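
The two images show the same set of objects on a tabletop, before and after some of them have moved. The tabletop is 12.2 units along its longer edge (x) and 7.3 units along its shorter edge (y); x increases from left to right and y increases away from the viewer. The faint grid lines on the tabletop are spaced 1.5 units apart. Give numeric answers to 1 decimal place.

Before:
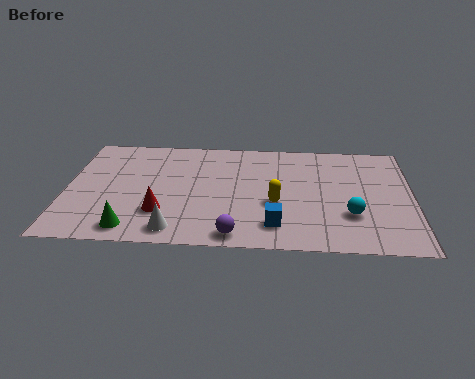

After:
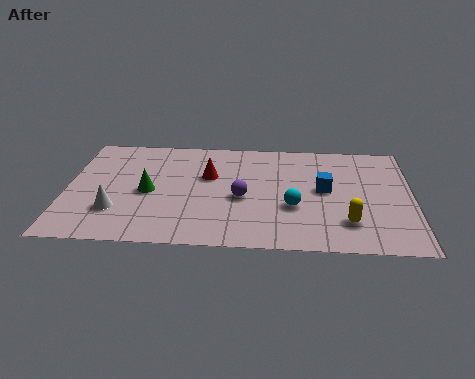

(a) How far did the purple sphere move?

2.4

The purple sphere was near (6.0, 0.8) before and (6.2, 3.2) after, so it travelled √(0.2² + 2.4²) ≈ 2.4 units.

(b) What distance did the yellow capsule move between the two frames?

2.7

From (7.4, 2.9) to (9.9, 1.8), the yellow capsule covered √(2.5² + 1.1²) ≈ 2.7 units.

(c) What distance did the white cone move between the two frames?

2.4

The white cone moved from about (3.9, 1.0) to (1.8, 2.1), a distance of √(2.1² + 1.1²) ≈ 2.4.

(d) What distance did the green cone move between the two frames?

2.5

From (2.4, 1.0) to (2.9, 3.4), the green cone covered √(0.5² + 2.4²) ≈ 2.5 units.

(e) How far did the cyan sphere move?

2.0

From (10.0, 2.3) to (8.0, 2.7), the cyan sphere covered √(2.0² + 0.4²) ≈ 2.0 units.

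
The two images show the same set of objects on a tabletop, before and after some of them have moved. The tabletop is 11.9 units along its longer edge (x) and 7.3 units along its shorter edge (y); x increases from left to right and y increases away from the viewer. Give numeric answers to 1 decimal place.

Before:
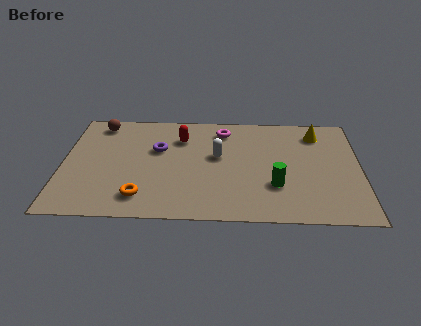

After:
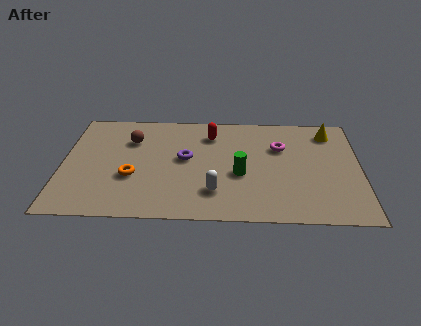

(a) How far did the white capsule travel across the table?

2.4

The white capsule was near (6.2, 4.2) before and (6.1, 1.8) after, so it travelled √(0.1² + 2.4²) ≈ 2.4 units.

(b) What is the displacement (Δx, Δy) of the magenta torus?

(2.3, -1.1)

The magenta torus started near (6.4, 6.0) and ended near (8.7, 4.9).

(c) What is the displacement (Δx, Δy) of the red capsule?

(1.2, 0.3)

The red capsule was at about (4.7, 5.4) and moved to about (5.9, 5.7).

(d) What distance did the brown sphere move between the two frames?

1.7

From (1.4, 6.3) to (2.7, 5.2), the brown sphere covered √(1.3² + 1.1²) ≈ 1.7 units.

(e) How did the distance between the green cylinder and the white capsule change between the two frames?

-1.4

They were about 3.0 units apart before and 1.6 after — 1.4 units closer together.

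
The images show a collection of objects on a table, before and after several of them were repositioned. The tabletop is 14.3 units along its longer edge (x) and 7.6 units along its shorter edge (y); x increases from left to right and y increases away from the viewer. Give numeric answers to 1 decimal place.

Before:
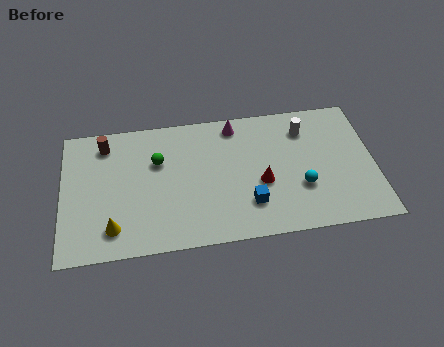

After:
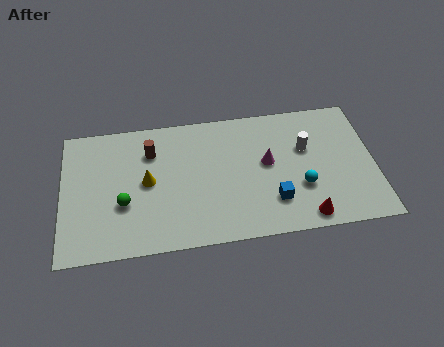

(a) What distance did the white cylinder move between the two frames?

1.1

The white cylinder was near (11.2, 5.9) before and (11.2, 4.8) after, so it travelled √(0.0² + 1.1²) ≈ 1.1 units.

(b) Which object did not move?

the cyan sphere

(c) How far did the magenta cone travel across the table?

2.8

From (8.0, 6.6) to (9.4, 4.2), the magenta cone covered √(1.4² + 2.4²) ≈ 2.8 units.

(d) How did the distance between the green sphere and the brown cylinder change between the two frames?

+0.4

They were about 2.7 units apart before and 3.1 after — 0.4 units further apart.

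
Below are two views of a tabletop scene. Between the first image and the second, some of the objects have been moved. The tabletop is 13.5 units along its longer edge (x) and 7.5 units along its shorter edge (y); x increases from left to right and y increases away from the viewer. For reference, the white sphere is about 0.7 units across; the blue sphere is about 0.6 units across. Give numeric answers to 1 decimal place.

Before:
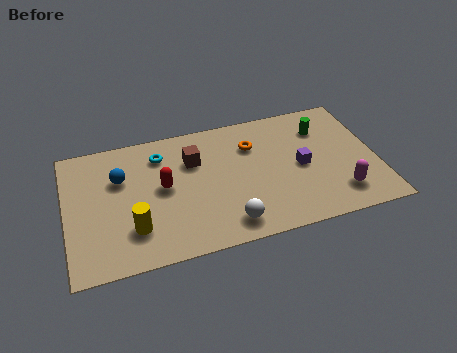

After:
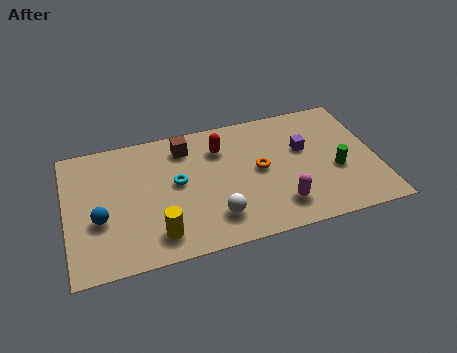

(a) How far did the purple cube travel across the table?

1.0

From (10.2, 3.6) to (10.4, 4.6), the purple cube covered √(0.2² + 1.0²) ≈ 1.0 units.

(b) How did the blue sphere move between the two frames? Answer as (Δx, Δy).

(-1.0, -2.1)

The blue sphere was at about (2.4, 5.0) and moved to about (1.4, 2.9).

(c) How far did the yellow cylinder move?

1.2

From (2.8, 2.0) to (3.8, 1.4), the yellow cylinder covered √(1.0² + 0.6²) ≈ 1.2 units.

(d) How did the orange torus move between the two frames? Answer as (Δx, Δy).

(0.2, -1.5)

The orange torus started near (8.2, 5.4) and ended near (8.4, 3.9).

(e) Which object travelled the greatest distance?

the red capsule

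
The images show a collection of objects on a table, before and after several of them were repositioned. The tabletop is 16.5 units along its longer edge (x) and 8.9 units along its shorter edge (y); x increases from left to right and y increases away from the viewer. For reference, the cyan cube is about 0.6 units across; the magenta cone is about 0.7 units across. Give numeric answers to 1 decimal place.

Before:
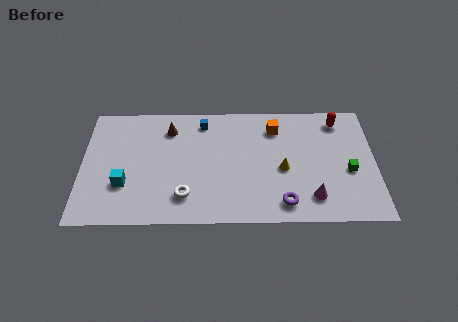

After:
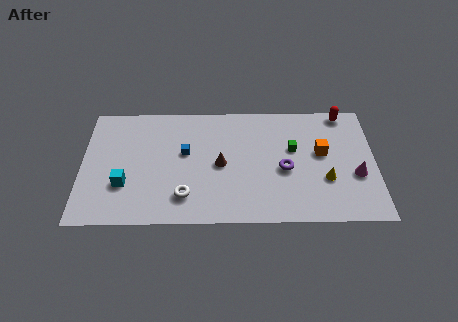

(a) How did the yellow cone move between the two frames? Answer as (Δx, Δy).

(2.4, -0.8)

From the two frames, the yellow cone sits at roughly (11.3, 3.9) before and (13.7, 3.1) after.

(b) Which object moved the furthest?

the brown cone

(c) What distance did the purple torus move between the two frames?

2.5

The purple torus moved from about (11.3, 1.4) to (11.4, 3.9), a distance of √(0.1² + 2.5²) ≈ 2.5.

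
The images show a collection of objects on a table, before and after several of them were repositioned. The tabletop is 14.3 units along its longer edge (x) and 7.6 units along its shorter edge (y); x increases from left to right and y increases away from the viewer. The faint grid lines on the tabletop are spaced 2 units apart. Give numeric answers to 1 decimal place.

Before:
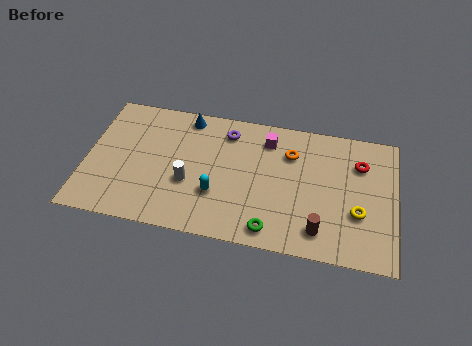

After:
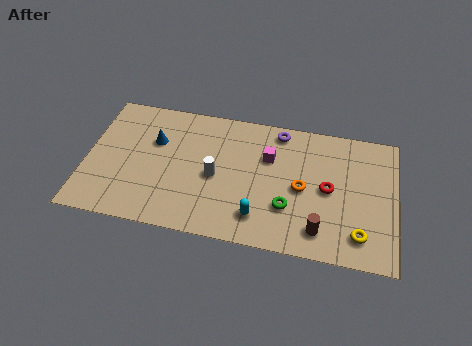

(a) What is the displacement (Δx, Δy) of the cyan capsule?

(2.0, -0.9)

The cyan capsule started near (6.1, 2.5) and ended near (8.1, 1.6).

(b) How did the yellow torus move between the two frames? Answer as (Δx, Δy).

(0.1, -1.2)

The yellow torus started near (12.6, 2.7) and ended near (12.7, 1.5).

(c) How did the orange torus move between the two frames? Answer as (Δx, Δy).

(0.6, -1.9)

The orange torus was at about (9.4, 5.5) and moved to about (10.0, 3.6).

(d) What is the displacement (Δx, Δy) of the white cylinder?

(1.2, 0.6)

From the two frames, the white cylinder sits at roughly (4.8, 2.9) before and (6.0, 3.5) after.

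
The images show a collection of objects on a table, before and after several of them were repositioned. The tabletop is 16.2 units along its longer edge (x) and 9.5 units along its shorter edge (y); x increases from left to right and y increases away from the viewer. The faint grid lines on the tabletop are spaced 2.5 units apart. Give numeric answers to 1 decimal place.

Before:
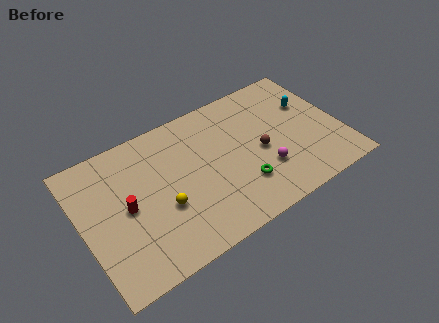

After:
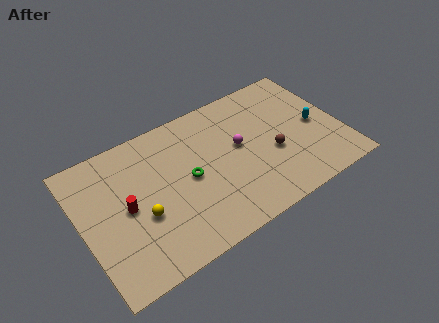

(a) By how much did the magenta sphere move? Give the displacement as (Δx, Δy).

(-1.2, 2.4)

The magenta sphere started near (11.1, 2.9) and ended near (9.9, 5.3).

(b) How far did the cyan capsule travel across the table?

1.7

The cyan capsule moved from about (14.6, 6.2) to (14.7, 4.5), a distance of √(0.1² + 1.7²) ≈ 1.7.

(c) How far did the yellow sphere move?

1.3

The yellow sphere was near (4.8, 3.6) before and (3.5, 3.7) after, so it travelled √(1.3² + 0.1²) ≈ 1.3 units.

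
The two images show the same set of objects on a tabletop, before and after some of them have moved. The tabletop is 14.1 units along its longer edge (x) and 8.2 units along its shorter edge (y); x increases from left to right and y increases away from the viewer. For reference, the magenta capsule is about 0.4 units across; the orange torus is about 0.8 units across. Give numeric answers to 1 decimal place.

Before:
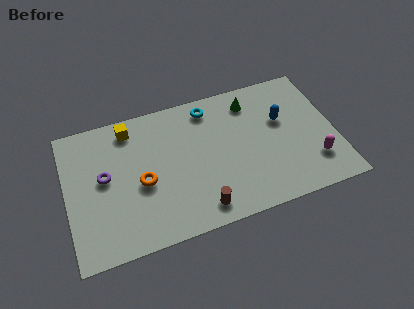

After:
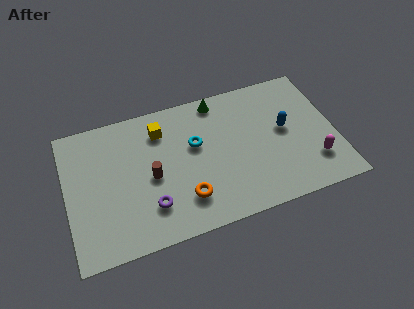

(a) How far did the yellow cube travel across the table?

1.7

The yellow cube moved from about (3.5, 7.0) to (5.1, 6.4), a distance of √(1.6² + 0.6²) ≈ 1.7.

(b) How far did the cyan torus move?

2.2

The cyan torus moved from about (7.7, 7.0) to (6.8, 5.0), a distance of √(0.9² + 2.0²) ≈ 2.2.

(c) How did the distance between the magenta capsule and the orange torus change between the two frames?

-2.2

The distance was about 9.0 in the first image and 6.8 in the second, so they moved 2.2 units closer together.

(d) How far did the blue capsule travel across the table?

0.6

The blue capsule was near (11.4, 5.1) before and (11.5, 4.5) after, so it travelled √(0.1² + 0.6²) ≈ 0.6 units.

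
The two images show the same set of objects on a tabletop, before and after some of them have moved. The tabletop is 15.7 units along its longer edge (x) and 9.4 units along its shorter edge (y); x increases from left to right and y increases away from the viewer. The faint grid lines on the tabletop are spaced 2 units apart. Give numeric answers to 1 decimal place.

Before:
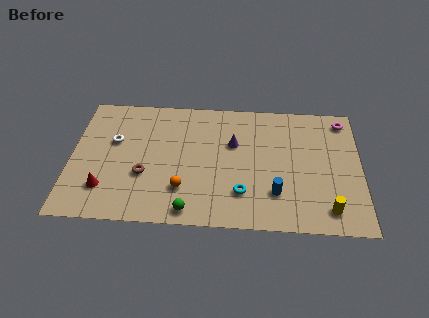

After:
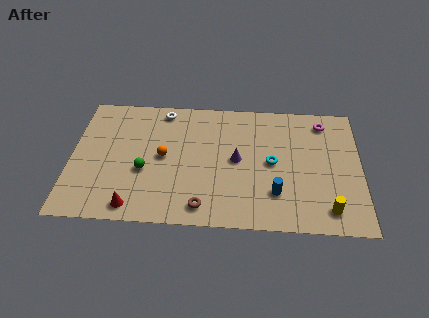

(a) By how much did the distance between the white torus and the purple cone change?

-1.1

They were about 6.5 units apart before and 5.4 after — 1.1 units closer together.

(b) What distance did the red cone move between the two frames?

2.0

From (1.9, 2.3) to (3.5, 1.1), the red cone covered √(1.6² + 1.2²) ≈ 2.0 units.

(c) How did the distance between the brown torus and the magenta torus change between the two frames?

-2.5

They were about 11.8 units apart before and 9.3 after — 2.5 units closer together.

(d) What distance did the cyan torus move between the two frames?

2.8

The cyan torus was near (9.3, 2.4) before and (10.9, 4.7) after, so it travelled √(1.6² + 2.3²) ≈ 2.8 units.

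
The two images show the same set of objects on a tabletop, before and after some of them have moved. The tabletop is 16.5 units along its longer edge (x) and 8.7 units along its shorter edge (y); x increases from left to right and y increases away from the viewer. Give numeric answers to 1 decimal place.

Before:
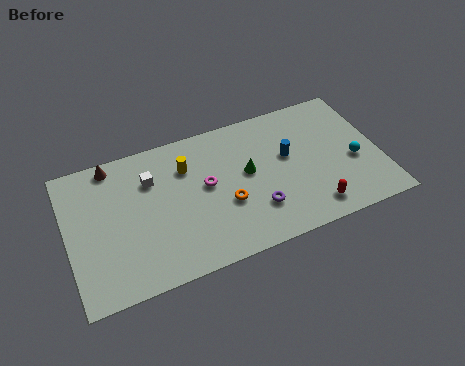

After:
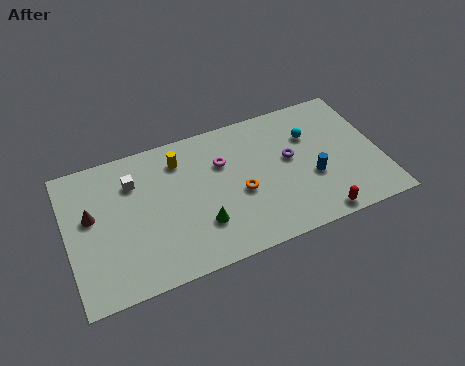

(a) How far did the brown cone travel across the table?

3.0

From (2.6, 7.8) to (1.3, 5.1), the brown cone covered √(1.3² + 2.7²) ≈ 3.0 units.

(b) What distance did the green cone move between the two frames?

3.5

The green cone was near (9.5, 4.8) before and (6.8, 2.5) after, so it travelled √(2.7² + 2.3²) ≈ 3.5 units.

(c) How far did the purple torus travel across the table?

3.3

The purple torus was near (9.7, 2.4) before and (11.8, 4.9) after, so it travelled √(2.1² + 2.5²) ≈ 3.3 units.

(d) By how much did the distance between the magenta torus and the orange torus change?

+0.6

The distance was about 1.7 in the first image and 2.3 in the second, so they moved 0.6 units further apart.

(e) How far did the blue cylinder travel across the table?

2.1

The blue cylinder was near (11.7, 5.1) before and (12.8, 3.3) after, so it travelled √(1.1² + 1.8²) ≈ 2.1 units.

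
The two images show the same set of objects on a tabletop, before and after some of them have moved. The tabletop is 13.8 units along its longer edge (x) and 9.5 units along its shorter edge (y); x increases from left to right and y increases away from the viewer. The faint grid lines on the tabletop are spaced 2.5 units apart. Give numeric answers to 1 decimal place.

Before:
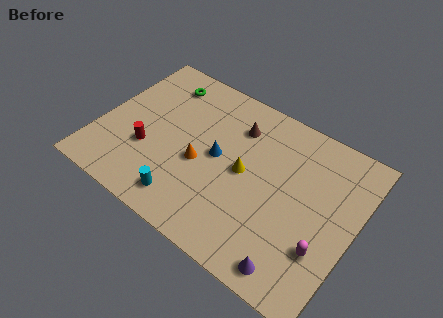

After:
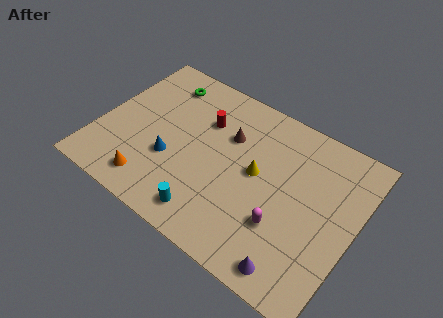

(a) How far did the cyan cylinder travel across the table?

1.3

The cyan cylinder was near (5.3, 1.5) before and (6.6, 1.4) after, so it travelled √(1.3² + 0.1²) ≈ 1.3 units.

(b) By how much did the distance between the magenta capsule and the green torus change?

-2.0

The distance was about 11.0 in the first image and 9.0 in the second, so they moved 2.0 units closer together.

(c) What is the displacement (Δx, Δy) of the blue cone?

(-2.3, -1.5)

The blue cone was at about (6.4, 4.9) and moved to about (4.1, 3.4).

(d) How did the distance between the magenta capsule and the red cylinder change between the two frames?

-3.5

They were about 9.7 units apart before and 6.2 after — 3.5 units closer together.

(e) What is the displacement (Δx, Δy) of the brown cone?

(-0.3, -0.8)

From the two frames, the brown cone sits at roughly (7.0, 7.2) before and (6.7, 6.4) after.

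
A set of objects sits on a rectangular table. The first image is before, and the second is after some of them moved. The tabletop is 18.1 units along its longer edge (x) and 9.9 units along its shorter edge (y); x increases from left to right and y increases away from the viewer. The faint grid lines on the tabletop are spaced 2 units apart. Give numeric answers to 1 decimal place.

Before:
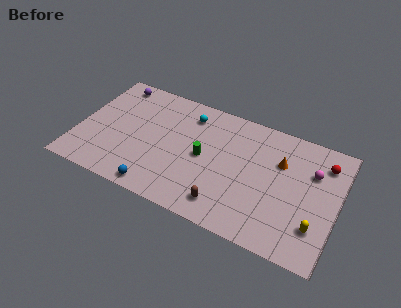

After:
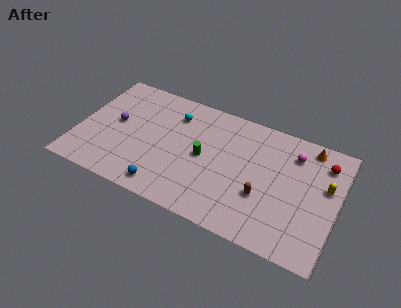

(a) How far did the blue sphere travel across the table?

0.6

The blue sphere was near (6.0, 1.0) before and (6.5, 1.3) after, so it travelled √(0.5² + 0.3²) ≈ 0.6 units.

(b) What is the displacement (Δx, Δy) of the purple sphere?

(0.6, -3.4)

The purple sphere was at about (1.9, 8.7) and moved to about (2.5, 5.3).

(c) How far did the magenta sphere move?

1.7

The magenta sphere moved from about (16.2, 6.8) to (14.8, 7.7), a distance of √(1.4² + 0.9²) ≈ 1.7.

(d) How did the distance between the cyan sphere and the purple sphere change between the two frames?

-1.0

The distance was about 5.5 in the first image and 4.5 in the second, so they moved 1.0 units closer together.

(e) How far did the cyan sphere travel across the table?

1.1

From (7.4, 8.0) to (6.4, 7.6), the cyan sphere covered √(1.0² + 0.4²) ≈ 1.1 units.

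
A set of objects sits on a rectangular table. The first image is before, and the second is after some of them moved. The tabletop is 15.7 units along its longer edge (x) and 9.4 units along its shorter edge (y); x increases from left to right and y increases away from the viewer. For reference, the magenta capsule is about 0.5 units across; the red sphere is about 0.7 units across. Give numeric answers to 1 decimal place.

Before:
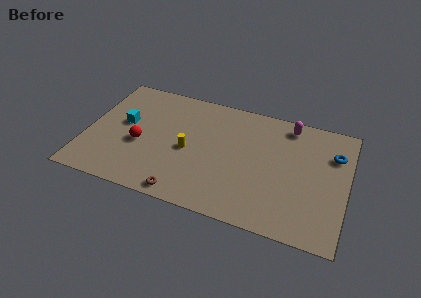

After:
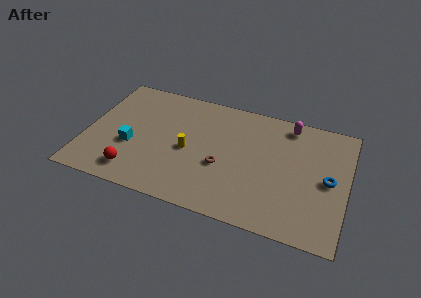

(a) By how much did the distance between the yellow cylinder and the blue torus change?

-0.5

Before: roughly 8.9 units apart; after: 8.4. That's 0.5 units closer together.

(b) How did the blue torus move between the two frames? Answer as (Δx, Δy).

(-0.2, -2.1)

The blue torus started near (14.8, 6.7) and ended near (14.6, 4.6).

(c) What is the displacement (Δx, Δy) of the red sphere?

(-0.1, -2.3)

From the two frames, the red sphere sits at roughly (3.3, 3.9) before and (3.2, 1.6) after.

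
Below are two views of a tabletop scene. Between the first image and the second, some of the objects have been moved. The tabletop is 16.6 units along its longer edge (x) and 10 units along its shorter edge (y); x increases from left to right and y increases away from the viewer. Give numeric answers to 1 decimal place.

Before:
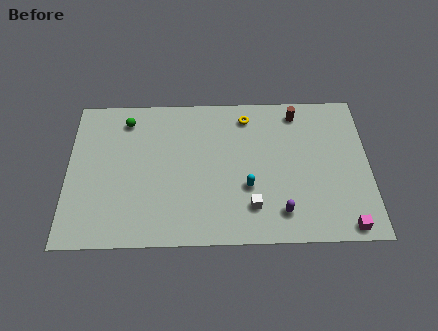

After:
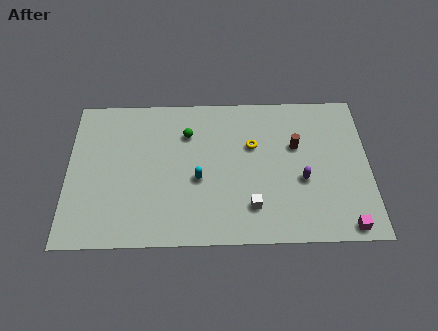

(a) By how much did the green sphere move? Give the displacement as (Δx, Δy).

(3.4, -1.0)

The green sphere started near (3.2, 8.3) and ended near (6.6, 7.3).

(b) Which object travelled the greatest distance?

the green sphere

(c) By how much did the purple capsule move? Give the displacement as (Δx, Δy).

(1.2, 2.1)

The purple capsule started near (11.7, 1.9) and ended near (12.9, 4.0).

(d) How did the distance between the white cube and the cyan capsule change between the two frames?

+2.2

They were about 1.3 units apart before and 3.5 after — 2.2 units further apart.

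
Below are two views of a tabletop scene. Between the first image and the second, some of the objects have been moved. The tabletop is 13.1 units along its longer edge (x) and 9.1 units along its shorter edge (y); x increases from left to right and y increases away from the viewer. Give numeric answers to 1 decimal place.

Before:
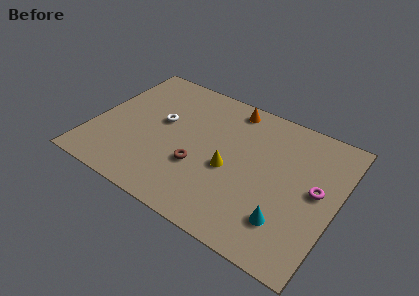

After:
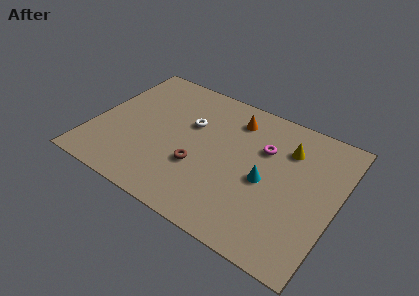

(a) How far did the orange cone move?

0.8

The orange cone moved from about (6.9, 8.0) to (7.2, 7.3), a distance of √(0.3² + 0.7²) ≈ 0.8.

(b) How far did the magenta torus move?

3.3

The magenta torus moved from about (12.0, 4.8) to (9.0, 6.1), a distance of √(3.0² + 1.3²) ≈ 3.3.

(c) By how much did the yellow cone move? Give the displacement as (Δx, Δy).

(2.7, 2.8)

The yellow cone started near (7.5, 3.9) and ended near (10.2, 6.7).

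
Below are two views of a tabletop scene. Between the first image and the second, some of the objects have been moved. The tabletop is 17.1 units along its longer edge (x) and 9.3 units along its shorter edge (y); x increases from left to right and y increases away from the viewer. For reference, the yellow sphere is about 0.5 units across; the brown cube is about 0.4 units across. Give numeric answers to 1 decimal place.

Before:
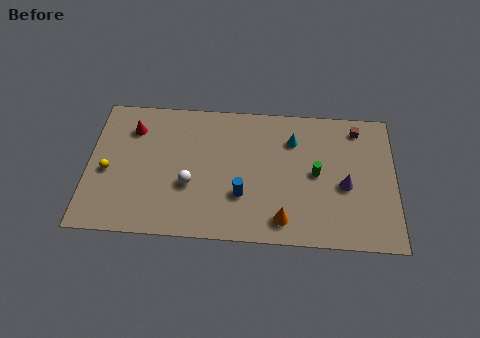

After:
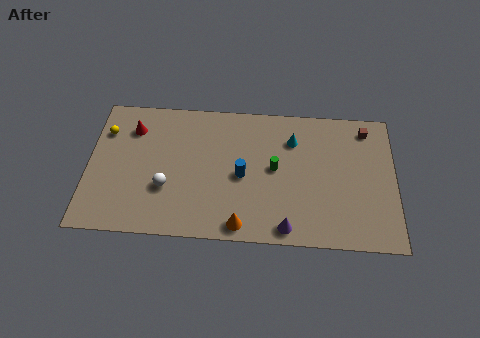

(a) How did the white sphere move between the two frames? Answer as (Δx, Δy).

(-1.3, -0.3)

The white sphere was at about (5.7, 3.5) and moved to about (4.4, 3.2).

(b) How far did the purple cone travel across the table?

4.4

The purple cone was near (14.3, 4.0) before and (11.1, 1.0) after, so it travelled √(3.2² + 3.0²) ≈ 4.4 units.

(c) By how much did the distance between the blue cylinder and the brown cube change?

-0.3

The distance was about 8.1 in the first image and 7.8 in the second, so they moved 0.3 units closer together.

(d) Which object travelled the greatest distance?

the purple cone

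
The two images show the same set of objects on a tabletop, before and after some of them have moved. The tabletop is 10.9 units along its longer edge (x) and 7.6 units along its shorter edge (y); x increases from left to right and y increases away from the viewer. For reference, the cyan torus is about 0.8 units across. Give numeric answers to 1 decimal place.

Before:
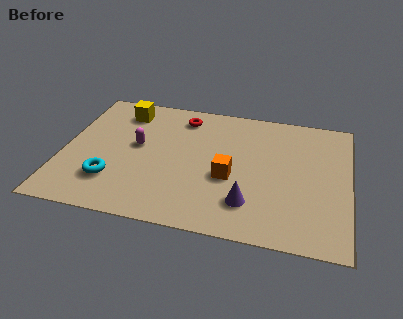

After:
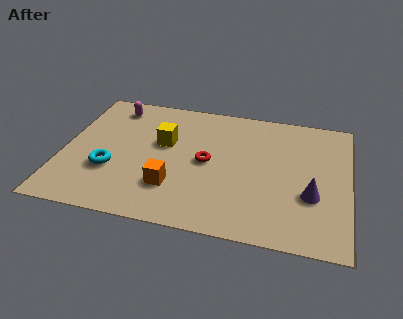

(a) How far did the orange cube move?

2.3

From (6.4, 3.1) to (4.3, 2.1), the orange cube covered √(2.1² + 1.0²) ≈ 2.3 units.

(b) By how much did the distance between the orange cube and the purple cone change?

+3.7

Before: roughly 1.5 units apart; after: 5.2. That's 3.7 units further apart.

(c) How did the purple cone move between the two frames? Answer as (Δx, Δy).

(2.3, 0.9)

The purple cone was at about (7.2, 1.8) and moved to about (9.5, 2.7).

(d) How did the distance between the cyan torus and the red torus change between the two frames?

-1.1

The distance was about 4.9 in the first image and 3.8 in the second, so they moved 1.1 units closer together.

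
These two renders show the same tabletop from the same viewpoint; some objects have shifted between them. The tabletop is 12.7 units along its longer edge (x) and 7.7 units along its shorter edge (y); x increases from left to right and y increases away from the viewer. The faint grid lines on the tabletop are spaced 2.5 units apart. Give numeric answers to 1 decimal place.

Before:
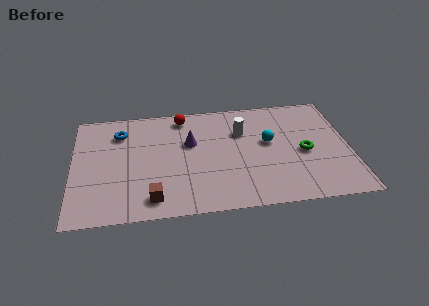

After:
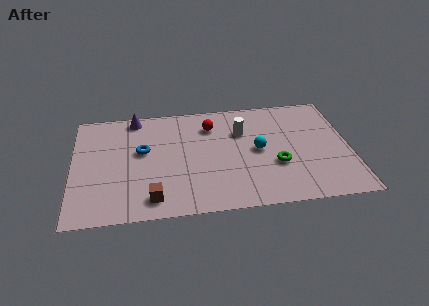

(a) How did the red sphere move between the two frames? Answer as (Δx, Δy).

(1.3, -0.8)

The red sphere started near (5.1, 6.7) and ended near (6.4, 5.9).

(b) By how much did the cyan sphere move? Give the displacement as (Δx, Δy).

(-0.5, -0.5)

The cyan sphere started near (9.0, 4.4) and ended near (8.5, 3.9).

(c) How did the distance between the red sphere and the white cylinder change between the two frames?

-1.5

Before: roughly 3.0 units apart; after: 1.5. That's 1.5 units closer together.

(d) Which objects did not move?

the brown cube and the white cylinder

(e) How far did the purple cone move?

3.3

The purple cone was near (5.4, 4.8) before and (2.9, 6.9) after, so it travelled √(2.5² + 2.1²) ≈ 3.3 units.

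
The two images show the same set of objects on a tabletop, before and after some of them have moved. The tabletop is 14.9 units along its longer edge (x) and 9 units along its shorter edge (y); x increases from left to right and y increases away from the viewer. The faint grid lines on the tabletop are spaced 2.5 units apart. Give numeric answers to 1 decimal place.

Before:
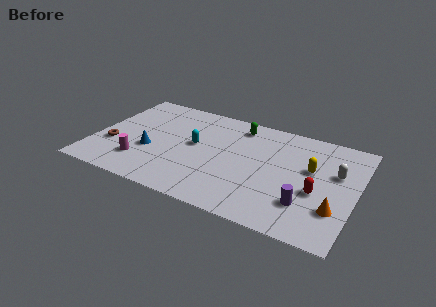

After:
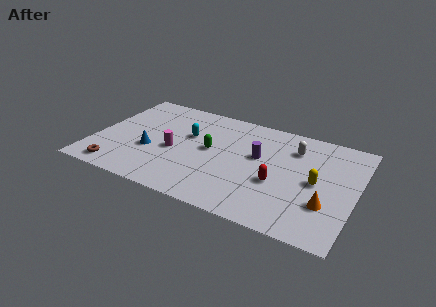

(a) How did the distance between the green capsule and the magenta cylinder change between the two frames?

-5.2

Before: roughly 7.4 units apart; after: 2.2. That's 5.2 units closer together.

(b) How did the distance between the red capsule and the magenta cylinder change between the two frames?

-4.0

The distance was about 10.0 in the first image and 6.0 in the second, so they moved 4.0 units closer together.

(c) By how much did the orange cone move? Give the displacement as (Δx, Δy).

(-0.5, 0.2)

The orange cone was at about (13.9, 2.6) and moved to about (13.4, 2.8).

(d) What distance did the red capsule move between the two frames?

2.2

The red capsule moved from about (12.8, 3.6) to (10.6, 3.5), a distance of √(2.2² + 0.1²) ≈ 2.2.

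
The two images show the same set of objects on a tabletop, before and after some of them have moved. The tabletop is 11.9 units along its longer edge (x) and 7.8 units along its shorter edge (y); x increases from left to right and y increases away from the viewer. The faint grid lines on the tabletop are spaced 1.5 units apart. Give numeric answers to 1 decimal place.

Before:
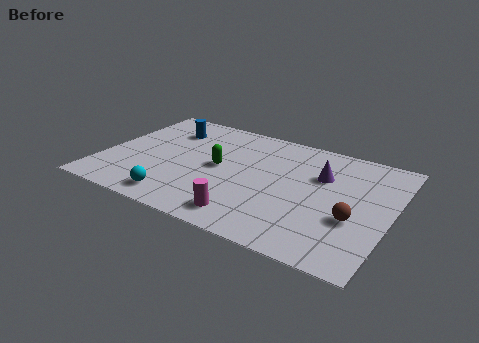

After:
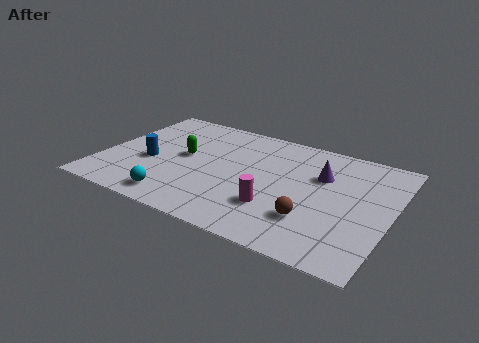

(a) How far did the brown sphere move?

1.7

The brown sphere was near (10.5, 2.9) before and (8.9, 2.2) after, so it travelled √(1.6² + 0.7²) ≈ 1.7 units.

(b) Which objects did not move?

the purple cone and the cyan sphere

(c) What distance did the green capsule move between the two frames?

1.5

From (4.8, 4.0) to (3.3, 4.2), the green capsule covered √(1.5² + 0.2²) ≈ 1.5 units.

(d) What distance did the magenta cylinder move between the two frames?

1.5

From (6.4, 1.2) to (7.4, 2.3), the magenta cylinder covered √(1.0² + 1.1²) ≈ 1.5 units.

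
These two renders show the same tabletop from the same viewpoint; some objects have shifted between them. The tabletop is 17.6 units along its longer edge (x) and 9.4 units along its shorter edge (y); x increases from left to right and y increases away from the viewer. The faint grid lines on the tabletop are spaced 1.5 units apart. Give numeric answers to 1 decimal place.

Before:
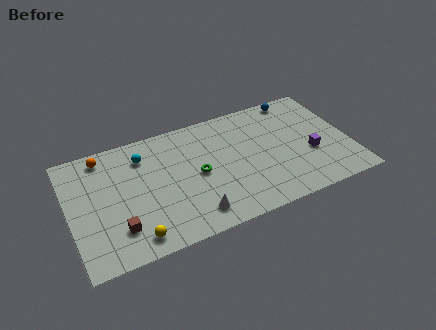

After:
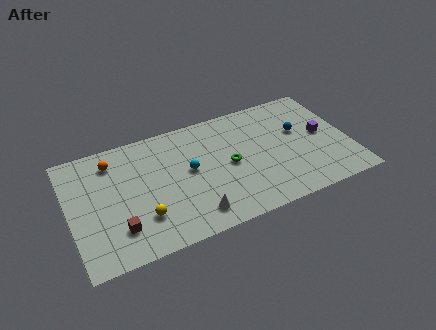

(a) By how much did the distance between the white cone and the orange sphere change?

-0.8

The distance was about 8.3 in the first image and 7.5 in the second, so they moved 0.8 units closer together.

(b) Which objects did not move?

the white cone and the brown cube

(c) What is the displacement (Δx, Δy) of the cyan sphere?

(2.7, -2.2)

The cyan sphere was at about (4.8, 7.3) and moved to about (7.5, 5.1).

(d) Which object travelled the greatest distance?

the cyan sphere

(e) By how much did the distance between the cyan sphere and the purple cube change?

-2.4

They were about 10.9 units apart before and 8.5 after — 2.4 units closer together.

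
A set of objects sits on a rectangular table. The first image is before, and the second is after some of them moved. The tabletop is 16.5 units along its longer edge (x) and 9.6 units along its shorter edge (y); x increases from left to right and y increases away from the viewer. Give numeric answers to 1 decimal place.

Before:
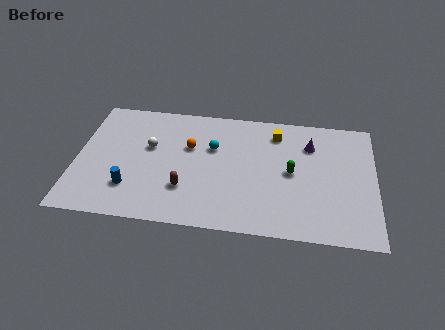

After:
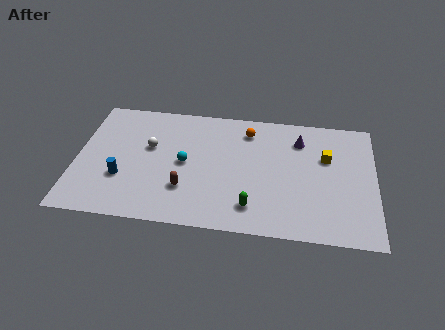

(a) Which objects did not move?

the brown capsule and the white sphere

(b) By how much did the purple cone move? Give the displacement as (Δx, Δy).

(-0.6, 0.3)

The purple cone was at about (12.9, 7.1) and moved to about (12.3, 7.4).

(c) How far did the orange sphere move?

3.6

From (6.2, 6.1) to (9.4, 7.8), the orange sphere covered √(3.2² + 1.7²) ≈ 3.6 units.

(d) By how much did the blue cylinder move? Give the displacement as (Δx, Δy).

(-0.5, 0.7)

The blue cylinder started near (3.1, 2.5) and ended near (2.6, 3.2).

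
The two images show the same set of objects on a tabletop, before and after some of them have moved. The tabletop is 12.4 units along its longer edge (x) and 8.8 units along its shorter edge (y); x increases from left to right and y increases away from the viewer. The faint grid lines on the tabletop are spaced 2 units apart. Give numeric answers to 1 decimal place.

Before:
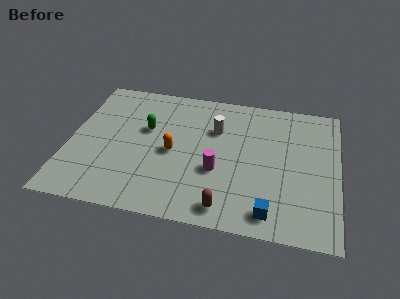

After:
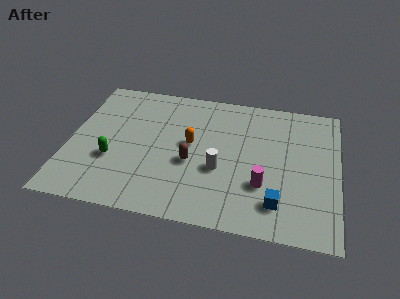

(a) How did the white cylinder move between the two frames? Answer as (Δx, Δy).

(0.3, -2.6)

From the two frames, the white cylinder sits at roughly (6.7, 6.0) before and (7.0, 3.4) after.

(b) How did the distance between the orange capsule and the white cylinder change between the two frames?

-0.7

The distance was about 2.7 in the first image and 2.0 in the second, so they moved 0.7 units closer together.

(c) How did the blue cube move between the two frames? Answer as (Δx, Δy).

(0.3, 0.6)

From the two frames, the blue cube sits at roughly (9.4, 1.2) before and (9.7, 1.8) after.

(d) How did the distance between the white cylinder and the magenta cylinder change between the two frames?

-0.6

The distance was about 2.7 in the first image and 2.1 in the second, so they moved 0.6 units closer together.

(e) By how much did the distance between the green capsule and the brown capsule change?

-2.2

The distance was about 5.8 in the first image and 3.6 in the second, so they moved 2.2 units closer together.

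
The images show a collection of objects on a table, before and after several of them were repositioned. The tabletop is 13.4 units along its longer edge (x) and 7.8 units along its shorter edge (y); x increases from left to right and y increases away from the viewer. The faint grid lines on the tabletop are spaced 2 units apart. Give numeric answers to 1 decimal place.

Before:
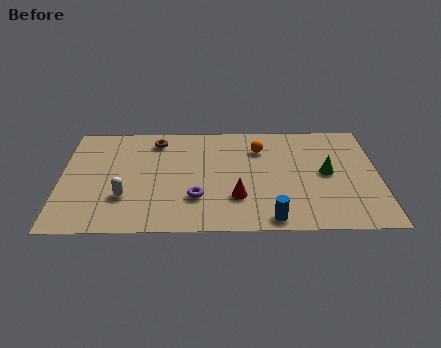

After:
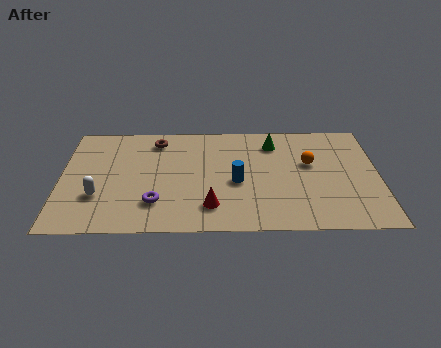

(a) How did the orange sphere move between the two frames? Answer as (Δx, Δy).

(2.1, -1.1)

The orange sphere started near (8.4, 5.8) and ended near (10.5, 4.7).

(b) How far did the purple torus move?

1.7

The purple torus was near (5.7, 2.3) before and (4.0, 2.0) after, so it travelled √(1.7² + 0.3²) ≈ 1.7 units.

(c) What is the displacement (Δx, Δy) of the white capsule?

(-1.1, 0.1)

From the two frames, the white capsule sits at roughly (2.7, 2.4) before and (1.6, 2.5) after.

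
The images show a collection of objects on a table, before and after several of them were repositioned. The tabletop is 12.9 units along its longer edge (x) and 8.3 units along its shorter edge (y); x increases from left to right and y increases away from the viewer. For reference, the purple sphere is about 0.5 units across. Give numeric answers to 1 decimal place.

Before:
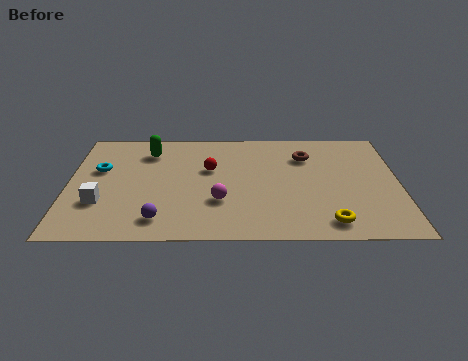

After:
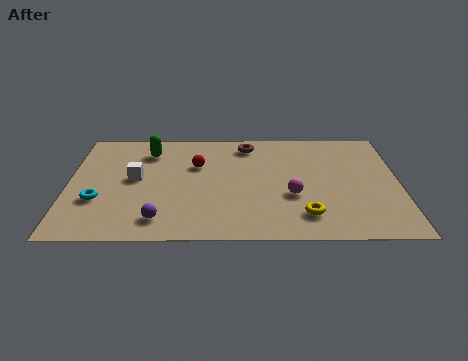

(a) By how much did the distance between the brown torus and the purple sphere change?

-0.8

They were about 7.4 units apart before and 6.6 after — 0.8 units closer together.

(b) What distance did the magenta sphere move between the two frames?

2.8

From (5.9, 2.7) to (8.7, 3.1), the magenta sphere covered √(2.8² + 0.4²) ≈ 2.8 units.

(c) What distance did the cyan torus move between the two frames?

2.3

The cyan torus was near (1.2, 5.1) before and (1.2, 2.8) after, so it travelled √(0.0² + 2.3²) ≈ 2.3 units.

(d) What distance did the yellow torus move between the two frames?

1.0

From (10.1, 1.2) to (9.2, 1.7), the yellow torus covered √(0.9² + 0.5²) ≈ 1.0 units.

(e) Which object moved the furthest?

the magenta sphere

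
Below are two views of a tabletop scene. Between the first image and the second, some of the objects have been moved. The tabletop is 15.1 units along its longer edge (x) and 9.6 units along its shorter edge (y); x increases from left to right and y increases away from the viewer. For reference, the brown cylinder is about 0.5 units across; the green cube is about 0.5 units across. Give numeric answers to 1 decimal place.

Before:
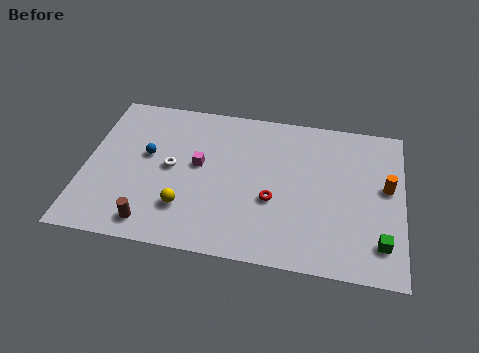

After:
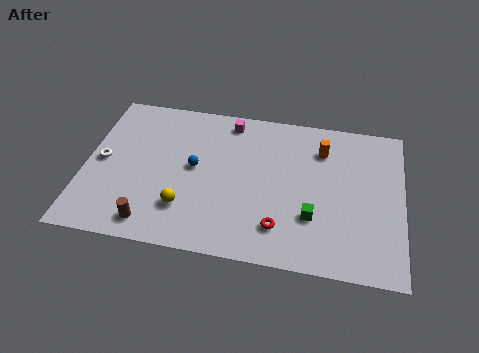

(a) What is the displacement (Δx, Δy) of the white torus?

(-3.3, -0.1)

The white torus was at about (4.1, 4.9) and moved to about (0.8, 4.8).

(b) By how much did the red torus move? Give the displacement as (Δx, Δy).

(0.4, -1.6)

From the two frames, the red torus sits at roughly (9.0, 3.7) before and (9.4, 2.1) after.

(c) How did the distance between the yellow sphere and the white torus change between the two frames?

+2.2

The distance was about 2.5 in the first image and 4.7 in the second, so they moved 2.2 units further apart.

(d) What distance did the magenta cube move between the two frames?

3.4

The magenta cube was near (5.4, 5.3) before and (6.7, 8.4) after, so it travelled √(1.3² + 3.1²) ≈ 3.4 units.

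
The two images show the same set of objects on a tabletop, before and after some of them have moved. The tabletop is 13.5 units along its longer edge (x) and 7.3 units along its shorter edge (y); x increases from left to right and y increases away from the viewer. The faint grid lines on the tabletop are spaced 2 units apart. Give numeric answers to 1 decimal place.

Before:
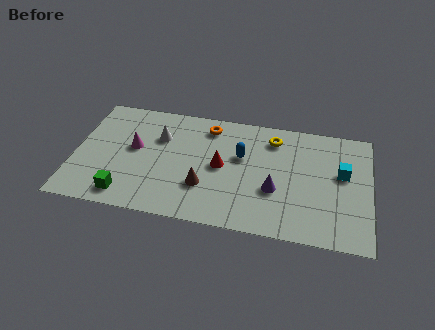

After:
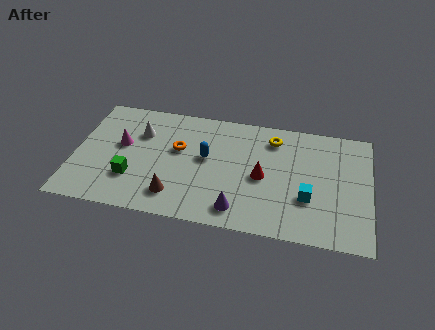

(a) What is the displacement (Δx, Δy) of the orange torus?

(-1.3, -1.7)

The orange torus was at about (6.0, 6.1) and moved to about (4.7, 4.4).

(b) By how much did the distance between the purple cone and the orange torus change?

-0.4

They were about 4.7 units apart before and 4.3 after — 0.4 units closer together.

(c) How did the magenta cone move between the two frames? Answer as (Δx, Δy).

(-0.6, 0.1)

The magenta cone started near (2.7, 4.1) and ended near (2.1, 4.2).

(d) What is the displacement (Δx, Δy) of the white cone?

(-0.9, 0.1)

The white cone started near (3.8, 5.0) and ended near (2.9, 5.1).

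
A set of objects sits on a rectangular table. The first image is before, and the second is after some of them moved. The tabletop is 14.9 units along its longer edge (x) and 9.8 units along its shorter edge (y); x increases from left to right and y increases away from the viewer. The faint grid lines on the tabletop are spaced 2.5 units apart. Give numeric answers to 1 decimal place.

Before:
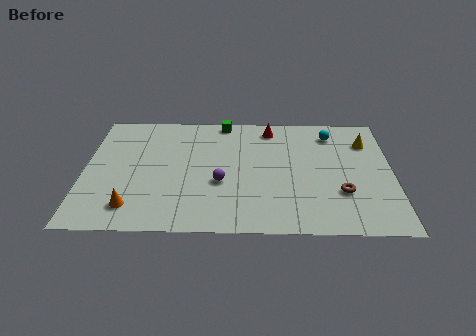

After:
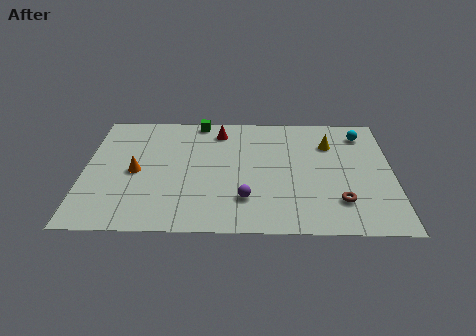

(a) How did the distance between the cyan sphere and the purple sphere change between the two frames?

+1.1

They were about 6.8 units apart before and 7.9 after — 1.1 units further apart.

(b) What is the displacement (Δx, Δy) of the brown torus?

(-0.1, -0.7)

From the two frames, the brown torus sits at roughly (12.4, 3.1) before and (12.3, 2.4) after.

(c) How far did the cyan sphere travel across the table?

1.5

From (12.0, 8.0) to (13.5, 8.0), the cyan sphere covered √(1.5² + 0.0²) ≈ 1.5 units.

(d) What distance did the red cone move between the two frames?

2.5

From (9.0, 8.4) to (6.5, 8.1), the red cone covered √(2.5² + 0.3²) ≈ 2.5 units.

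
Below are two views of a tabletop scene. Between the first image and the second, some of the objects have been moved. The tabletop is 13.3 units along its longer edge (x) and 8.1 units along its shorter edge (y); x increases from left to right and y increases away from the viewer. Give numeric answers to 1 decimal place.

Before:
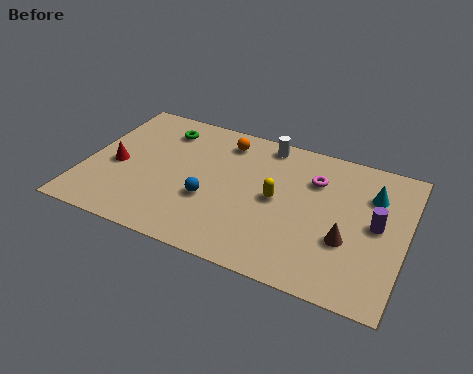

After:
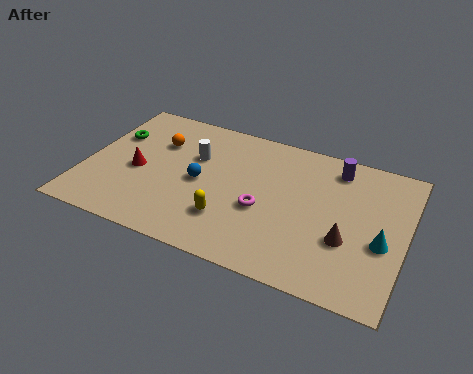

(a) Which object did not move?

the brown cone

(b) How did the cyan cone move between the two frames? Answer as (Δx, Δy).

(0.6, -2.5)

The cyan cone started near (11.8, 5.8) and ended near (12.4, 3.3).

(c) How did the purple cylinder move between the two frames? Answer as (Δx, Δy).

(-1.9, 2.6)

The purple cylinder started near (12.1, 4.2) and ended near (10.2, 6.8).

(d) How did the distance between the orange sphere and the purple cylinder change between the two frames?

+0.4

Before: roughly 7.1 units apart; after: 7.5. That's 0.4 units further apart.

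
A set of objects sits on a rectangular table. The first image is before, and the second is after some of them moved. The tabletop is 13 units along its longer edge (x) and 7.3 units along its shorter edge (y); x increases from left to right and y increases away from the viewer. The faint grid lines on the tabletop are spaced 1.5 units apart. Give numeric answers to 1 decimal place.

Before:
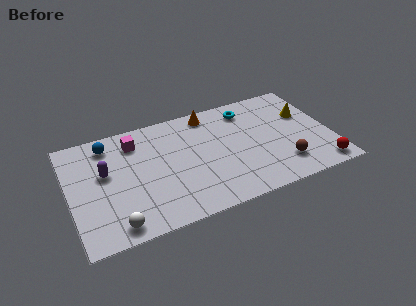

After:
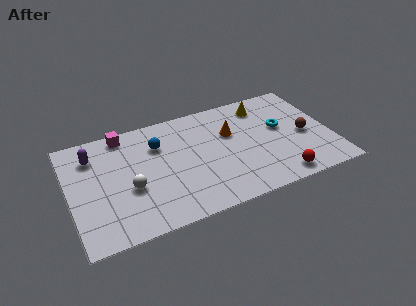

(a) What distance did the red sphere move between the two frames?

2.1

The red sphere was near (12.2, 0.9) before and (10.1, 0.9) after, so it travelled √(2.1² + 0.0²) ≈ 2.1 units.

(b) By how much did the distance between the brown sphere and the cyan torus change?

-3.1

They were about 4.5 units apart before and 1.4 after — 3.1 units closer together.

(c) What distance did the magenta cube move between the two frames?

0.9

From (3.4, 5.8) to (2.9, 6.5), the magenta cube covered √(0.5² + 0.7²) ≈ 0.9 units.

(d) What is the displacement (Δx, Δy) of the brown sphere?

(1.3, 1.6)

From the two frames, the brown sphere sits at roughly (10.4, 1.7) before and (11.7, 3.3) after.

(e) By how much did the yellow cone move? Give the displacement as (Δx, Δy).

(-2.0, 1.3)

The yellow cone started near (11.9, 4.7) and ended near (9.9, 6.0).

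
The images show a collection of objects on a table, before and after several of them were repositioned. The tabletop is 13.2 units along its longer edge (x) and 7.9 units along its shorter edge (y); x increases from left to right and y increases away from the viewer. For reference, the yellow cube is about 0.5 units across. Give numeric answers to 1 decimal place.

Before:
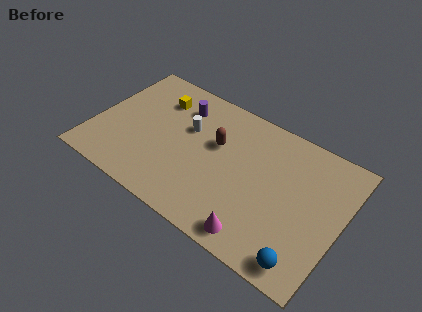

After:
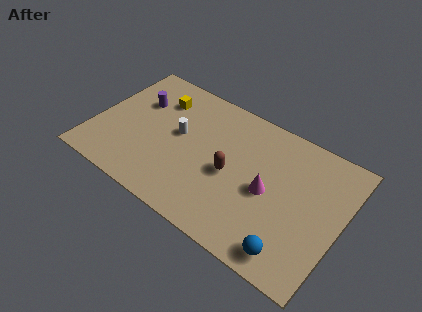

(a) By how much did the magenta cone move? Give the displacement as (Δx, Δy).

(0.1, 2.7)

The magenta cone started near (9.3, 1.0) and ended near (9.4, 3.7).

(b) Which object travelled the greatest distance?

the magenta cone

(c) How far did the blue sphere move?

0.7

The blue sphere was near (11.8, 1.0) before and (11.1, 1.1) after, so it travelled √(0.7² + 0.1²) ≈ 0.7 units.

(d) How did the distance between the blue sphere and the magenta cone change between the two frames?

+0.6

Before: roughly 2.5 units apart; after: 3.1. That's 0.6 units further apart.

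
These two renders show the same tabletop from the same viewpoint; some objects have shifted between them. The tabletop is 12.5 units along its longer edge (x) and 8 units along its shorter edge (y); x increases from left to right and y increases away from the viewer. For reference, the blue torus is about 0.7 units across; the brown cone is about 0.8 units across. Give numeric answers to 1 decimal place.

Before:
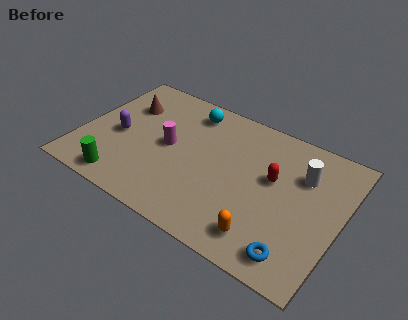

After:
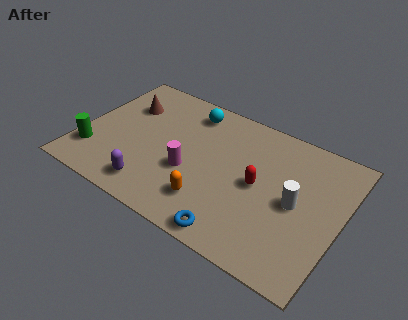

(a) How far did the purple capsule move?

3.1

From (1.8, 3.6) to (3.9, 1.3), the purple capsule covered √(2.1² + 2.3²) ≈ 3.1 units.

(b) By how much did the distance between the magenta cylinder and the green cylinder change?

+1.2

Before: roughly 3.5 units apart; after: 4.7. That's 1.2 units further apart.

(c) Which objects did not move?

the cyan sphere and the brown cone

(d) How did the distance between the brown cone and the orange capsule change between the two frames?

-2.5

The distance was about 8.6 in the first image and 6.1 in the second, so they moved 2.5 units closer together.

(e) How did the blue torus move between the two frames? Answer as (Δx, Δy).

(-2.8, -0.4)

From the two frames, the blue torus sits at roughly (10.8, 1.2) before and (8.0, 0.8) after.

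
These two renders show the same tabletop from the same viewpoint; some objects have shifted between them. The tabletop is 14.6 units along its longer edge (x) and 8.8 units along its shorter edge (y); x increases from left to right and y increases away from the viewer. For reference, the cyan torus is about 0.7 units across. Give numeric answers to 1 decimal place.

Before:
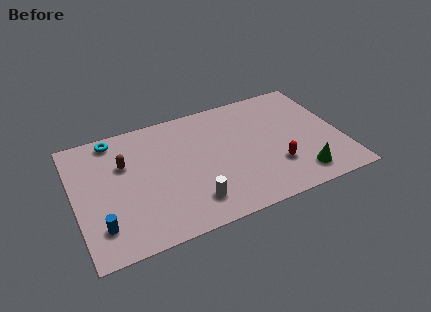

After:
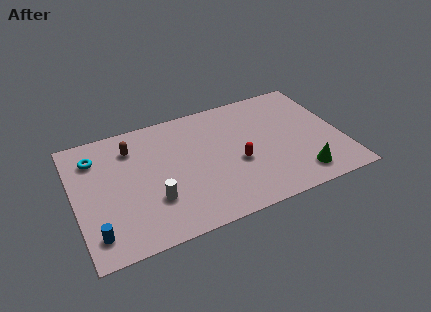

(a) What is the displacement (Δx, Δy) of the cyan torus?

(-1.1, -1.0)

The cyan torus started near (2.4, 7.8) and ended near (1.3, 6.8).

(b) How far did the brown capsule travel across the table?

1.1

The brown capsule was near (2.8, 5.8) before and (3.3, 6.8) after, so it travelled √(0.5² + 1.0²) ≈ 1.1 units.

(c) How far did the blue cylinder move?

0.5

The blue cylinder was near (1.2, 2.0) before and (0.9, 1.6) after, so it travelled √(0.3² + 0.4²) ≈ 0.5 units.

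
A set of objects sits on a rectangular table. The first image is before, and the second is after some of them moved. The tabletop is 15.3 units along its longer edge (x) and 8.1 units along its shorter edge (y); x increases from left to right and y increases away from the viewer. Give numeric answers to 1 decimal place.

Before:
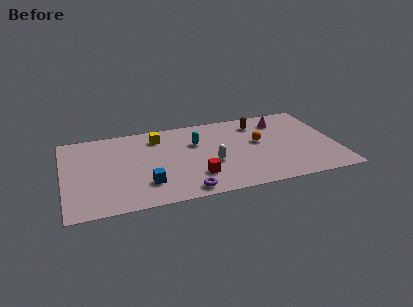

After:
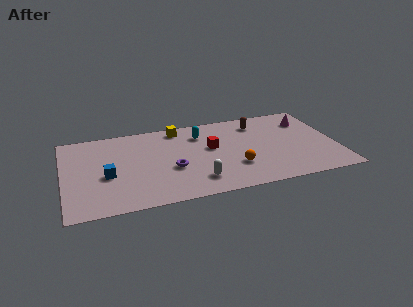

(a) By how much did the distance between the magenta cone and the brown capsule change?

+1.5

The distance was about 1.3 in the first image and 2.8 in the second, so they moved 1.5 units further apart.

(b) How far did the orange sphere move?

2.6

The orange sphere was near (11.0, 4.6) before and (9.5, 2.5) after, so it travelled √(1.5² + 2.1²) ≈ 2.6 units.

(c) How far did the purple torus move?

2.4

The purple torus moved from about (6.6, 0.9) to (6.0, 3.2), a distance of √(0.6² + 2.3²) ≈ 2.4.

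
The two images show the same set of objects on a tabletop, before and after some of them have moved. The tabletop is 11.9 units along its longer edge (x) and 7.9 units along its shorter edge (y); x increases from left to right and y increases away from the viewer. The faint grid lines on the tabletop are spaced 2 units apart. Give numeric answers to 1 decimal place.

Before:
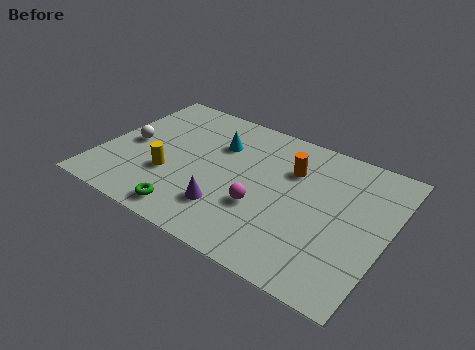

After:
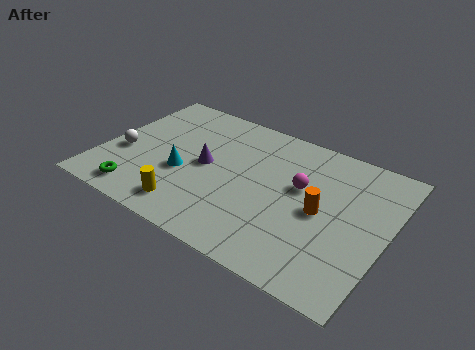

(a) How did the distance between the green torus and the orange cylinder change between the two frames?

+2.0

Before: roughly 5.7 units apart; after: 7.7. That's 2.0 units further apart.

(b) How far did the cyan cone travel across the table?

2.6

The cyan cone was near (4.6, 5.5) before and (3.5, 3.1) after, so it travelled √(1.1² + 2.4²) ≈ 2.6 units.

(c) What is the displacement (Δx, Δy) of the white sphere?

(-0.2, -0.7)

The white sphere started near (1.1, 3.8) and ended near (0.9, 3.1).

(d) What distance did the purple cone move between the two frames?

2.4

The purple cone was near (5.6, 2.0) before and (4.3, 4.0) after, so it travelled √(1.3² + 2.0²) ≈ 2.4 units.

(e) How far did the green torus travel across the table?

2.2

The green torus moved from about (4.2, 1.0) to (2.0, 1.1), a distance of √(2.2² + 0.1²) ≈ 2.2.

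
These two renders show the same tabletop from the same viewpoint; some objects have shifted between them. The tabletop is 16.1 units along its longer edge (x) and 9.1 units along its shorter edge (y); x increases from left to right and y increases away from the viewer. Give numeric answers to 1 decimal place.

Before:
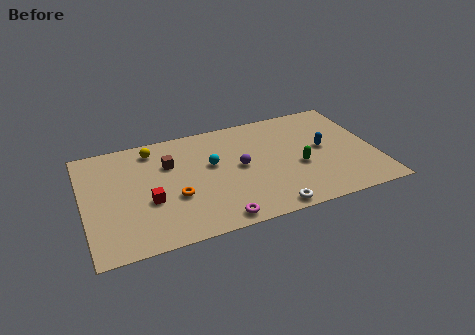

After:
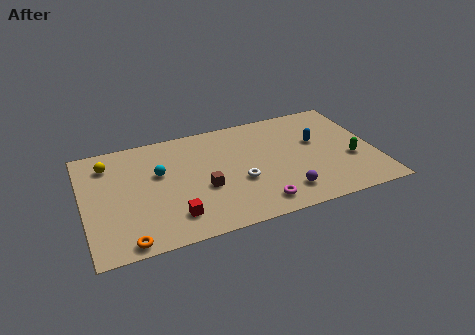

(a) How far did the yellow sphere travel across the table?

2.5

The yellow sphere moved from about (4.0, 7.7) to (1.5, 7.2), a distance of √(2.5² + 0.5²) ≈ 2.5.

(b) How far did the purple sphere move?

3.6

The purple sphere was near (8.6, 4.7) before and (10.8, 1.8) after, so it travelled √(2.2² + 2.9²) ≈ 3.6 units.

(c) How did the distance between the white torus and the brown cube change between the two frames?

-5.4

Before: roughly 7.4 units apart; after: 2.0. That's 5.4 units closer together.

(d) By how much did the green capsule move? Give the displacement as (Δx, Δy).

(2.9, -0.3)

The green capsule was at about (11.8, 3.7) and moved to about (14.7, 3.4).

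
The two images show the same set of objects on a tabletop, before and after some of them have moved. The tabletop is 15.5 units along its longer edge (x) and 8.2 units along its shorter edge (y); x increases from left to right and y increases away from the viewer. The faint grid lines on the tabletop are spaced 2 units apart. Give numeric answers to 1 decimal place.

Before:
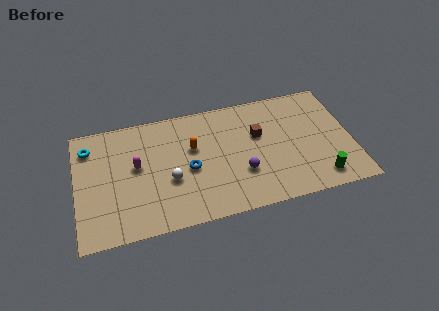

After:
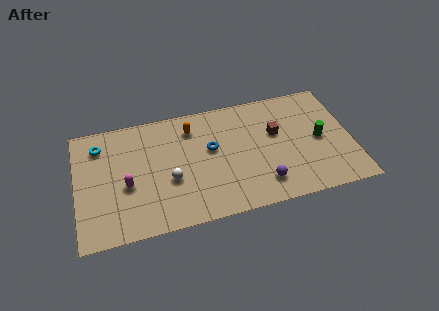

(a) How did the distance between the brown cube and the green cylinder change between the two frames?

-2.4

The distance was about 5.0 in the first image and 2.6 in the second, so they moved 2.4 units closer together.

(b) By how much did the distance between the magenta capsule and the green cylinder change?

+0.3

The distance was about 10.6 in the first image and 10.9 in the second, so they moved 0.3 units further apart.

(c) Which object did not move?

the white sphere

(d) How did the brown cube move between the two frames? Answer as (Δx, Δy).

(1.0, -0.1)

From the two frames, the brown cube sits at roughly (10.3, 5.1) before and (11.3, 5.0) after.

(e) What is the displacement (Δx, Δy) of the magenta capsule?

(-0.6, -1.2)

The magenta capsule started near (3.4, 4.6) and ended near (2.8, 3.4).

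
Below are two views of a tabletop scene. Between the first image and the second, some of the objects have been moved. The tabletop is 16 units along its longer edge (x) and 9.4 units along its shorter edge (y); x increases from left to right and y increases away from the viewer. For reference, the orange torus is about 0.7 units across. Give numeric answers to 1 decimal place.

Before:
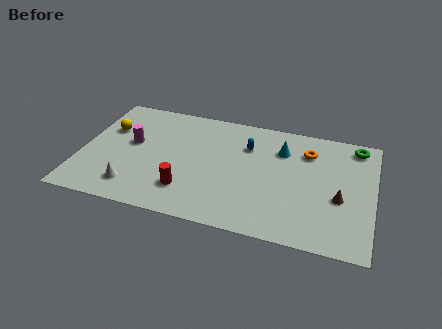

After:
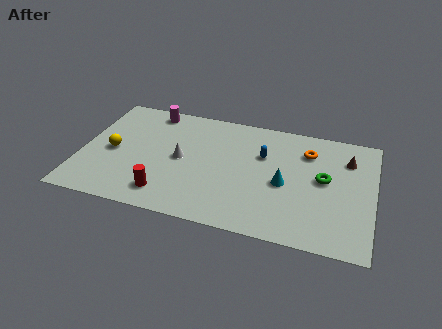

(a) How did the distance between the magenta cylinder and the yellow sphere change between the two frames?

+2.6

The distance was about 1.7 in the first image and 4.3 in the second, so they moved 2.6 units further apart.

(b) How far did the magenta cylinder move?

3.1

The magenta cylinder moved from about (2.7, 5.3) to (3.5, 8.3), a distance of √(0.8² + 3.0²) ≈ 3.1.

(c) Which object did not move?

the orange torus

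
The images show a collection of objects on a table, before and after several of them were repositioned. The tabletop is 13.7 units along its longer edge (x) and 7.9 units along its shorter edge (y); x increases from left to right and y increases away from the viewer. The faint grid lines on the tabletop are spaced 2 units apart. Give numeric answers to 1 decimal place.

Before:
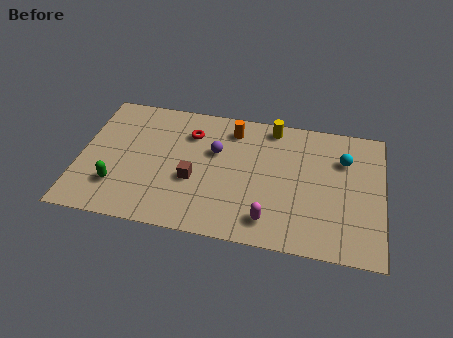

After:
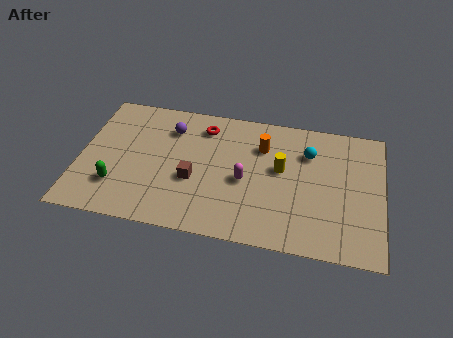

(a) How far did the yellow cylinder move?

2.5

The yellow cylinder moved from about (8.6, 7.0) to (9.1, 4.5), a distance of √(0.5² + 2.5²) ≈ 2.5.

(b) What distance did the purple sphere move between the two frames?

2.3

The purple sphere moved from about (6.1, 5.0) to (4.0, 6.0), a distance of √(2.1² + 1.0²) ≈ 2.3.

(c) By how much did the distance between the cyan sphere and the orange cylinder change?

-3.1

They were about 5.2 units apart before and 2.1 after — 3.1 units closer together.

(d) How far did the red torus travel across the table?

0.8

From (4.9, 5.9) to (5.5, 6.4), the red torus covered √(0.6² + 0.5²) ≈ 0.8 units.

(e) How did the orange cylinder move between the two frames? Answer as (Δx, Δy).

(1.4, -0.8)

The orange cylinder was at about (6.8, 6.5) and moved to about (8.2, 5.7).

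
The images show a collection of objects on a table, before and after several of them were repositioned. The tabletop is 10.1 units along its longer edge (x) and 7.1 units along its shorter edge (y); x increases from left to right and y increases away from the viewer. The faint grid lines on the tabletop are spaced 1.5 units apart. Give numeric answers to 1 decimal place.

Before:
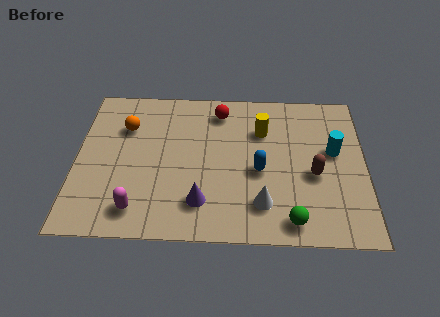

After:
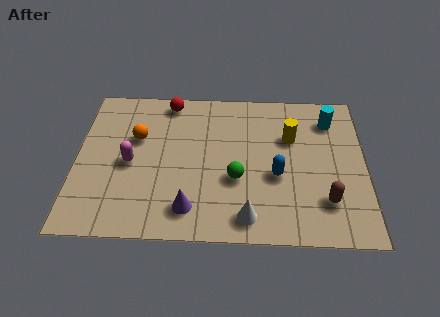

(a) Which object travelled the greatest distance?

the green sphere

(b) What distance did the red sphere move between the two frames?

1.8

From (5.0, 5.9) to (3.2, 6.3), the red sphere covered √(1.8² + 0.4²) ≈ 1.8 units.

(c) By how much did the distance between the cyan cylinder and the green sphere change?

+0.9

The distance was about 3.5 in the first image and 4.4 in the second, so they moved 0.9 units further apart.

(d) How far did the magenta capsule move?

2.1

The magenta capsule was near (2.2, 1.2) before and (1.9, 3.3) after, so it travelled √(0.3² + 2.1²) ≈ 2.1 units.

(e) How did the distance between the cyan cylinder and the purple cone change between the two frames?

+1.3

Before: roughly 5.2 units apart; after: 6.5. That's 1.3 units further apart.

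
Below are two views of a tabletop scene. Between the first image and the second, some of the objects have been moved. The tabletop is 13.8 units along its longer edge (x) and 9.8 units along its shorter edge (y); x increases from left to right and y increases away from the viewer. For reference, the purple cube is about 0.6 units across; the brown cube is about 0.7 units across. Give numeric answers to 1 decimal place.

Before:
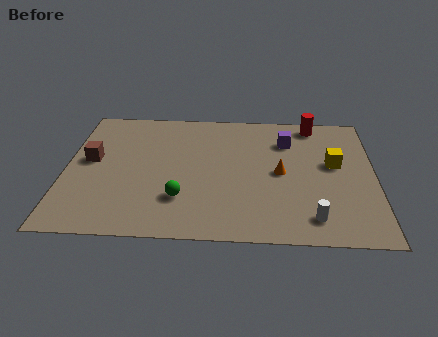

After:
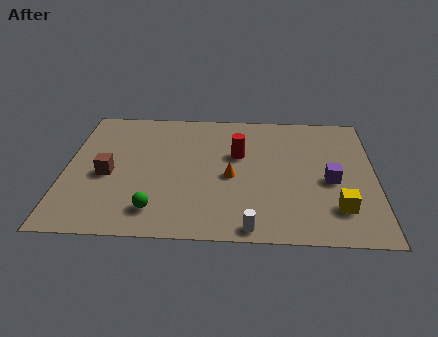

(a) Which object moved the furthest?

the red cylinder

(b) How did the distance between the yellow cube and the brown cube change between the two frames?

-0.5

Before: roughly 10.9 units apart; after: 10.4. That's 0.5 units closer together.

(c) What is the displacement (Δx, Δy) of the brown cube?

(0.8, -1.1)

The brown cube was at about (1.1, 5.4) and moved to about (1.9, 4.3).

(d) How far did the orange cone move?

2.2

The orange cone moved from about (9.6, 4.8) to (7.4, 4.4), a distance of √(2.2² + 0.4²) ≈ 2.2.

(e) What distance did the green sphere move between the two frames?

1.4

The green sphere was near (5.2, 2.7) before and (4.1, 1.8) after, so it travelled √(1.1² + 0.9²) ≈ 1.4 units.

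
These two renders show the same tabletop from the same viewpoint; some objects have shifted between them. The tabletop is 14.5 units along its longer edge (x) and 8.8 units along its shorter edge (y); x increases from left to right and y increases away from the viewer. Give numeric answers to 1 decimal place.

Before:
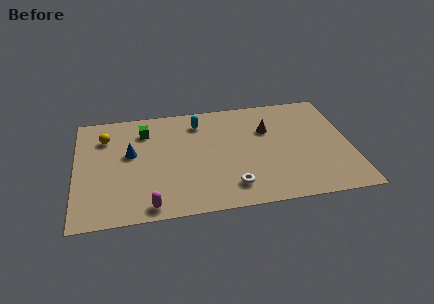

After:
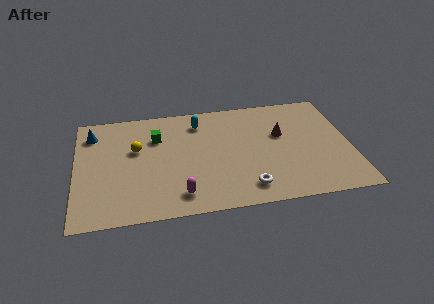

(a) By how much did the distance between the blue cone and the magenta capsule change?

+2.8

The distance was about 4.3 in the first image and 7.1 in the second, so they moved 2.8 units further apart.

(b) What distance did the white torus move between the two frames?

0.8

The white torus was near (8.1, 1.7) before and (8.9, 1.5) after, so it travelled √(0.8² + 0.2²) ≈ 0.8 units.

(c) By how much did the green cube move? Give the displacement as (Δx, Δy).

(0.6, -0.6)

From the two frames, the green cube sits at roughly (3.7, 6.8) before and (4.3, 6.2) after.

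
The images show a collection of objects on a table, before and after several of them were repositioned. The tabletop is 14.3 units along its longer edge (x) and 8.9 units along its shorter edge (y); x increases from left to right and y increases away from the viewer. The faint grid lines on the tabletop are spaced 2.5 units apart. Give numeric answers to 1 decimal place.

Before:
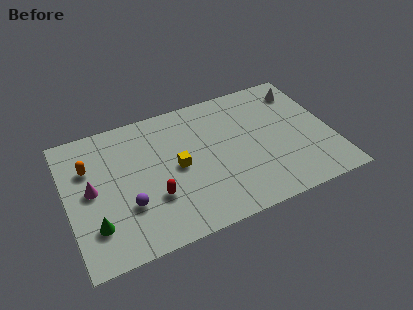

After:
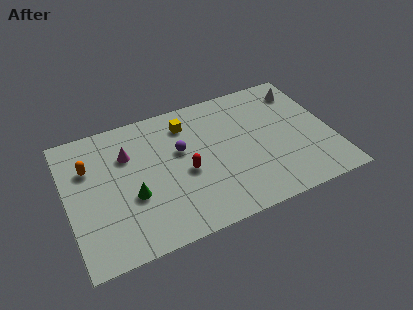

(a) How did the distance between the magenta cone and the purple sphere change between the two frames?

+0.4

Before: roughly 2.5 units apart; after: 2.9. That's 0.4 units further apart.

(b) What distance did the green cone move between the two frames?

2.4

The green cone was near (1.3, 2.3) before and (3.4, 3.4) after, so it travelled √(2.1² + 1.1²) ≈ 2.4 units.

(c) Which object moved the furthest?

the purple sphere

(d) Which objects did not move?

the white cone and the orange capsule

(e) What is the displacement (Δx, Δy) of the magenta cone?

(2.1, 1.6)

From the two frames, the magenta cone sits at roughly (1.3, 4.6) before and (3.4, 6.2) after.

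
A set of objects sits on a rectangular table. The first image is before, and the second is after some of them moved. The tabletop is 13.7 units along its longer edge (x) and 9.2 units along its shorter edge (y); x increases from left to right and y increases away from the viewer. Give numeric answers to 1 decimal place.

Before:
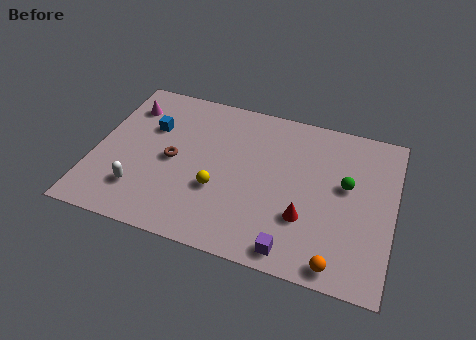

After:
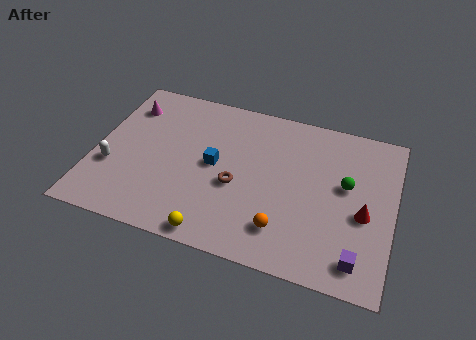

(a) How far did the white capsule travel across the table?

1.7

The white capsule moved from about (2.3, 2.2) to (0.9, 3.2), a distance of √(1.4² + 1.0²) ≈ 1.7.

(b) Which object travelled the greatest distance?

the blue cube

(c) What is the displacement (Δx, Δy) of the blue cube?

(3.1, -1.4)

From the two frames, the blue cube sits at roughly (2.4, 6.1) before and (5.5, 4.7) after.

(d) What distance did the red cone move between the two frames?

2.8

From (9.8, 2.9) to (12.4, 3.9), the red cone covered √(2.6² + 1.0²) ≈ 2.8 units.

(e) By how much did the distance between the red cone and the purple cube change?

+0.6

Before: roughly 1.9 units apart; after: 2.5. That's 0.6 units further apart.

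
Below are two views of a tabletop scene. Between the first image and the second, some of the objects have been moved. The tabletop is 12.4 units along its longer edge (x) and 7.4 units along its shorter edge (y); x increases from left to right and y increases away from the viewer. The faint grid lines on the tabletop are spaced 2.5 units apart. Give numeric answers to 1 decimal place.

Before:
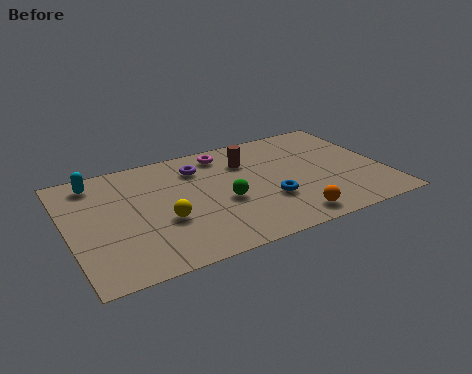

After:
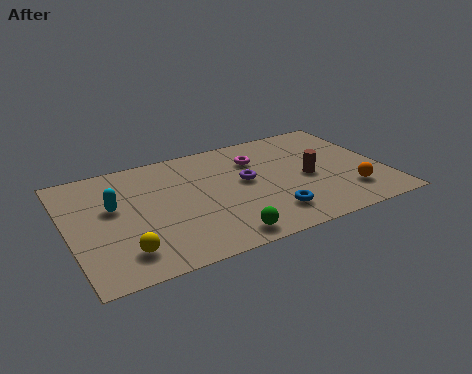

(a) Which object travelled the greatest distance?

the brown cylinder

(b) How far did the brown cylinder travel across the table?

3.0

From (7.2, 5.4) to (9.4, 3.4), the brown cylinder covered √(2.2² + 2.0²) ≈ 3.0 units.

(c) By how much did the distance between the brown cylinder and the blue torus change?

-0.4

The distance was about 2.9 in the first image and 2.5 in the second, so they moved 0.4 units closer together.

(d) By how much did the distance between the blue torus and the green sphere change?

+0.3

The distance was about 1.8 in the first image and 2.1 in the second, so they moved 0.3 units further apart.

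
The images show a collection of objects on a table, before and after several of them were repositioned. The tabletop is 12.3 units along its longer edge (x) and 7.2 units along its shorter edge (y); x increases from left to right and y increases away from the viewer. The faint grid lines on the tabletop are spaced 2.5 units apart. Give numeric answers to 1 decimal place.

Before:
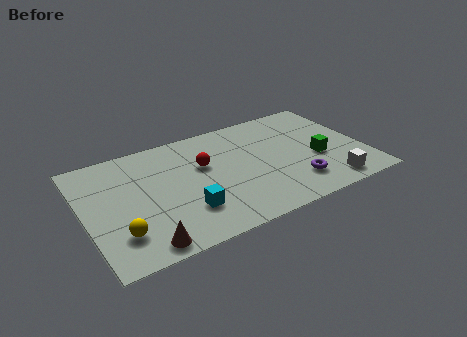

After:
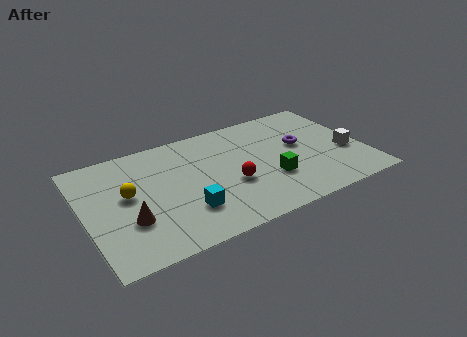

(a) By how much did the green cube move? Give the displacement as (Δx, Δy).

(-2.2, -0.5)

The green cube started near (10.2, 2.9) and ended near (8.0, 2.4).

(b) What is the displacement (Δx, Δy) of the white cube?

(1.1, 1.8)

The white cube was at about (10.4, 1.0) and moved to about (11.5, 2.8).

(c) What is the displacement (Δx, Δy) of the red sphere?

(1.0, -1.7)

The red sphere started near (5.3, 4.5) and ended near (6.3, 2.8).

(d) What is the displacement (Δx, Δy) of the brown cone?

(-0.4, 1.6)

From the two frames, the brown cone sits at roughly (2.2, 0.8) before and (1.8, 2.4) after.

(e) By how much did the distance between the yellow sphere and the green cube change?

-2.7

Before: roughly 9.0 units apart; after: 6.3. That's 2.7 units closer together.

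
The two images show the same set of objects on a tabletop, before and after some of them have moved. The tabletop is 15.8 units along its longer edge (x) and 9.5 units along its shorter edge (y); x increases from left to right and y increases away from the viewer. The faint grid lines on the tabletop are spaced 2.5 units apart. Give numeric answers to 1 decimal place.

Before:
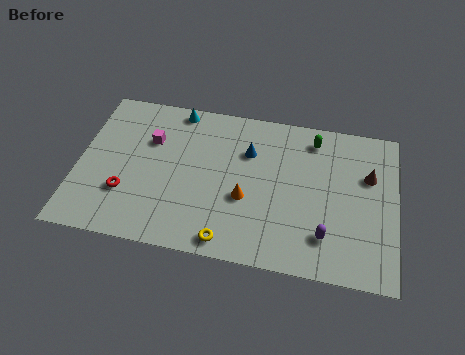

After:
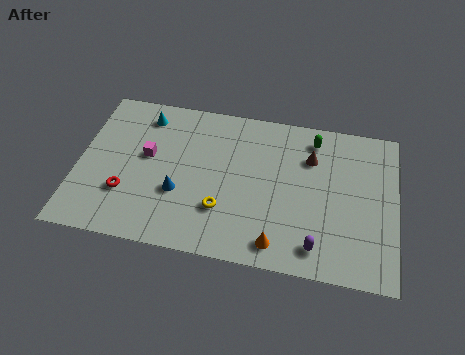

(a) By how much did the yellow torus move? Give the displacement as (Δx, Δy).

(-0.4, 1.8)

The yellow torus was at about (7.7, 1.0) and moved to about (7.3, 2.8).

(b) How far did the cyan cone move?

1.7

From (4.7, 8.6) to (3.1, 7.9), the cyan cone covered √(1.6² + 0.7²) ≈ 1.7 units.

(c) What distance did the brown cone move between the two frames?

3.0

From (14.4, 6.2) to (11.5, 6.8), the brown cone covered √(2.9² + 0.6²) ≈ 3.0 units.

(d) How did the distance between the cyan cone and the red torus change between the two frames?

-1.1

Before: roughly 6.1 units apart; after: 5.0. That's 1.1 units closer together.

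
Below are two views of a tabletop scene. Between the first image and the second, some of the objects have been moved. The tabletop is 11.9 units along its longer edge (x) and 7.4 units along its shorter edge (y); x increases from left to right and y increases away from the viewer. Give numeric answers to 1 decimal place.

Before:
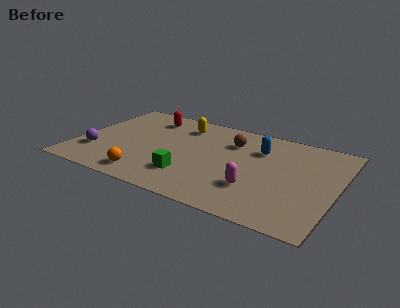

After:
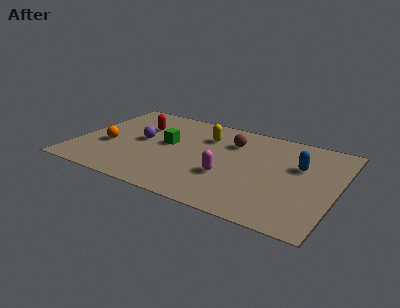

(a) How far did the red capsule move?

0.9

The red capsule moved from about (2.9, 6.0) to (2.6, 5.1), a distance of √(0.3² + 0.9²) ≈ 0.9.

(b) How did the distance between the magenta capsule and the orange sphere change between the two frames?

+0.7

They were about 4.9 units apart before and 5.6 after — 0.7 units further apart.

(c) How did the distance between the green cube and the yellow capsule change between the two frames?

-2.0

Before: roughly 4.1 units apart; after: 2.1. That's 2.0 units closer together.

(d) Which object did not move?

the brown sphere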